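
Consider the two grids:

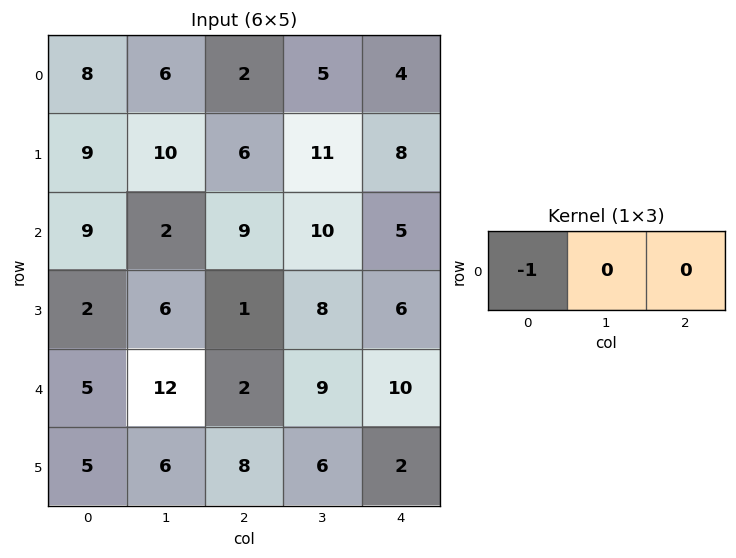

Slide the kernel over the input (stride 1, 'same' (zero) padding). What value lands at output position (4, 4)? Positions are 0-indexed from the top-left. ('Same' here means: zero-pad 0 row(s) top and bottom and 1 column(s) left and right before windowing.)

The receptive field on the zero-padded input at this output position is [9 10 0]. Elementwise product with the kernel and sum: 9·-1.

-9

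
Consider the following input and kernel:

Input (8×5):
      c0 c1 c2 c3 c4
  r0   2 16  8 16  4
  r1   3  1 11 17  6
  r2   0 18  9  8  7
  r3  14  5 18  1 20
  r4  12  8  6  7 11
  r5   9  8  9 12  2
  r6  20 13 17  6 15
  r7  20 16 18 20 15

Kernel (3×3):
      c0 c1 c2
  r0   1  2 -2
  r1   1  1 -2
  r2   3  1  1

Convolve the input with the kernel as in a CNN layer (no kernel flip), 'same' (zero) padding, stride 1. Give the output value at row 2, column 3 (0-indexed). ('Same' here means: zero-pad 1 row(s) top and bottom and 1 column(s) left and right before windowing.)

111

The receptive field on the zero-padded input at this output position is [11 17 6 / 9 8 7 / 18 1 20]. Elementwise product with the kernel and sum: 11·1 + 17·2 + 6·-2 + 9·1 + 8·1 + 7·-2 + 18·3 + 1·1 + 20·1.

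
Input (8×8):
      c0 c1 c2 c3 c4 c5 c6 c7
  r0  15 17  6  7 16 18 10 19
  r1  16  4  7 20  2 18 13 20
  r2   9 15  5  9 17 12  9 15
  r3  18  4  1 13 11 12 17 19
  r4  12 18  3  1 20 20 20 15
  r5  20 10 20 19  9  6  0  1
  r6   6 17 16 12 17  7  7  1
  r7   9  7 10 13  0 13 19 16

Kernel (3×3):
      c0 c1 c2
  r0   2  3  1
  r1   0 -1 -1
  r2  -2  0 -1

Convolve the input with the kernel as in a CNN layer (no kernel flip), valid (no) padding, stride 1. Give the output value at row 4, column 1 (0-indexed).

-39

The receptive field on the input at this output position is [18 3 1 / 10 20 19 / 17 16 12]. Elementwise product with the kernel and sum: 18·2 + 3·3 + 1·1 + 20·-1 + 19·-1 + 17·-2 + 12·-1.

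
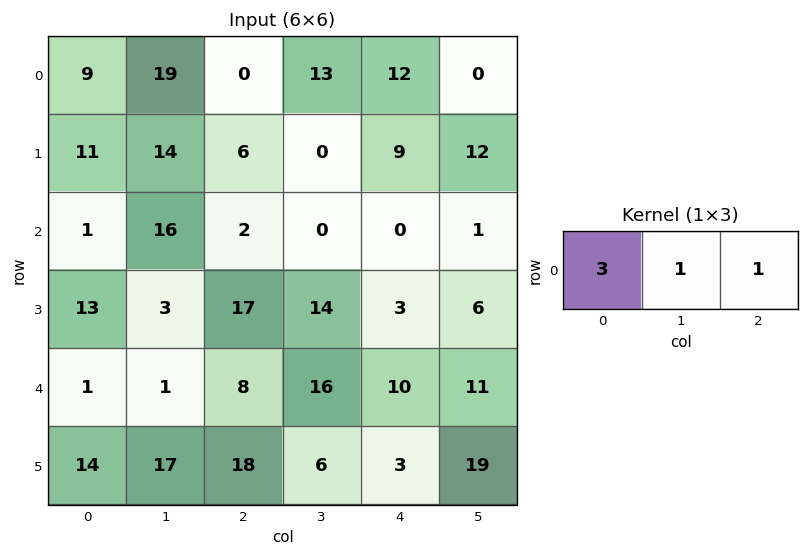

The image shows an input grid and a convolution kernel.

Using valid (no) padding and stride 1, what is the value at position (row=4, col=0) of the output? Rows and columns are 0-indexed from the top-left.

The receptive field on the input at this output position is [1 1 8]. Elementwise product with the kernel and sum: 1·3 + 1·1 + 8·1.

12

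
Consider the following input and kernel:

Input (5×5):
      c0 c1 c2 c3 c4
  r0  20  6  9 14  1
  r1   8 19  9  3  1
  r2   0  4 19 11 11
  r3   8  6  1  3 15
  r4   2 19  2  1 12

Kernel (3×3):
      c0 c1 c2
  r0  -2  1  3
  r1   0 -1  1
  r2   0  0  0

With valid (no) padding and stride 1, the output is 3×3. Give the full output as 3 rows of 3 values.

Output[0,0]: The receptive field on the input at this output position is [20 6 9 / 8 19 9 / 0 4 19]. Elementwise product with the kernel and sum: 20·-2 + 6·1 + 9·3 + 19·-1 + 9·1.
Output[0,1]: The receptive field on the input at this output position is [6 9 14 / 19 9 3 / 4 19 11]. Elementwise product with the kernel and sum: 6·-2 + 9·1 + 14·3 + 9·-1 + 3·1.

-17 33 -3
45 -28 -12
56 46 18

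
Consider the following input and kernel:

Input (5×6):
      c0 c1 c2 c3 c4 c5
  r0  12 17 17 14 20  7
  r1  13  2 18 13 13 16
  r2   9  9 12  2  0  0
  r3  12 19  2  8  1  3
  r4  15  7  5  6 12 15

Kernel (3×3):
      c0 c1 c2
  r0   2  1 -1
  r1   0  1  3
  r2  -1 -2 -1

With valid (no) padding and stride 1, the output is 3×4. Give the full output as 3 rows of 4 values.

Output[0,0]: The receptive field on the input at this output position is [12 17 17 / 13 2 18 / 9 9 12]. Elementwise product with the kernel and sum: 12·2 + 17·1 + 17·-1 + 2·1 + 18·3 + 9·-1 + 9·-2 + 12·-1.
Output[0,1]: The receptive field on the input at this output position is [17 17 14 / 2 18 13 / 9 12 2]. Elementwise product with the kernel and sum: 17·2 + 17·1 + 14·-1 + 18·1 + 13·3 + 9·-1 + 12·-2 + 2·-1.

41 59 64 100
3 -4 19 10
6 31 8 -31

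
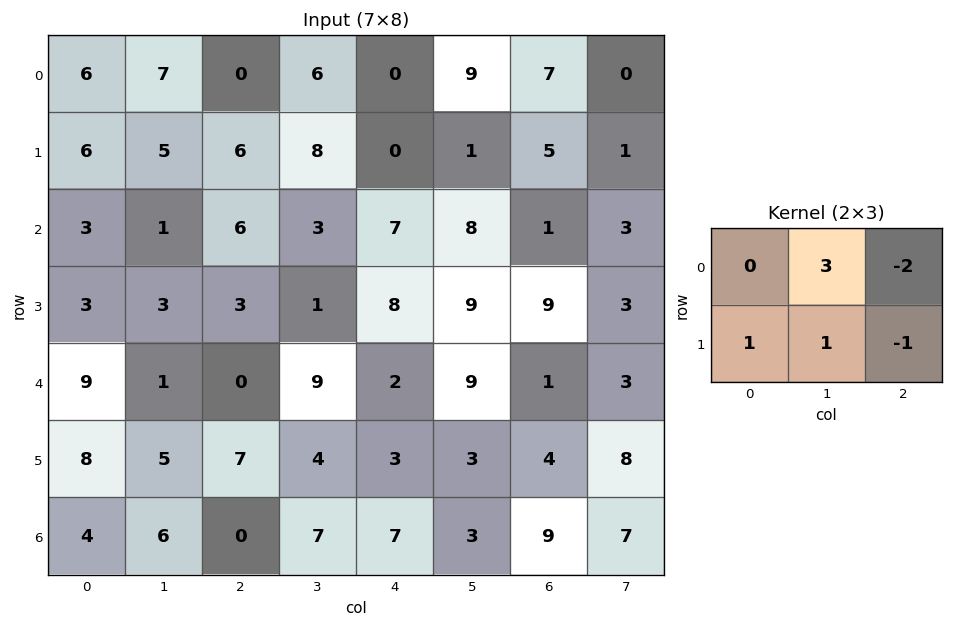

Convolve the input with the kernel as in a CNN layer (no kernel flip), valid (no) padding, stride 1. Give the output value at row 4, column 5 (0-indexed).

The receptive field on the input at this output position is [9 1 3 / 3 4 8]. Elementwise product with the kernel and sum: 1·3 + 3·-2 + 3·1 + 4·1 + 8·-1.

-4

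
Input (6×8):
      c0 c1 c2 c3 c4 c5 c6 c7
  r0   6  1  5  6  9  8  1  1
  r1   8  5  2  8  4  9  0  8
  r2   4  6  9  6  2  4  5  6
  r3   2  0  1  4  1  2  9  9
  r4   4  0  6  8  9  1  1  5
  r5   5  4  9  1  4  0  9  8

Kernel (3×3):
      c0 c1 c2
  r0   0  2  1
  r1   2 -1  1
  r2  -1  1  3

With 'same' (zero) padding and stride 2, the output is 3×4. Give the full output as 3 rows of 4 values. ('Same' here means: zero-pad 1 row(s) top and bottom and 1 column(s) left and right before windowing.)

Output[0,0]: The receptive field on the zero-padded input at this output position is [0 0 0 / 0 6 1 / 0 8 5]. Elementwise product with the kernel and sum: 0·2 + 0·1 + 0·2 + 6·-1 + 1·1 + 0·-1 + 8·1 + 5·3.
Output[0,1]: The receptive field on the zero-padded input at this output position is [0 0 0 / 1 5 6 / 5 2 8]. Elementwise product with the kernel and sum: 0·2 + 0·1 + 1·2 + 5·-1 + 6·1 + 5·-1 + 2·1 + 8·3.

18 24 34 31
25 34 34 51
17 16 15 66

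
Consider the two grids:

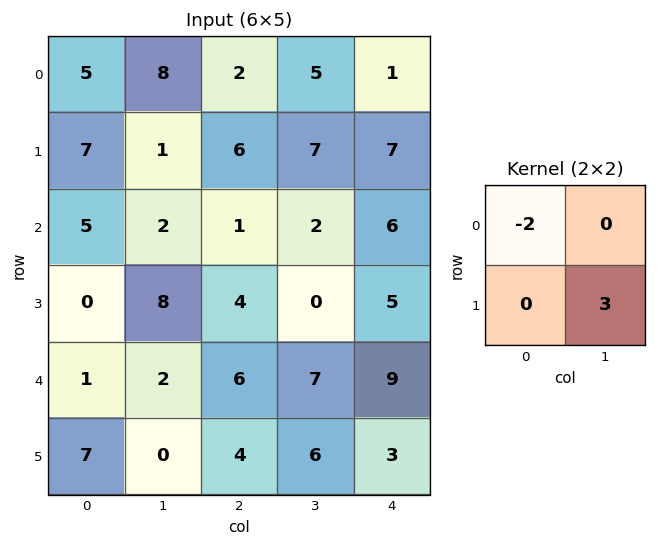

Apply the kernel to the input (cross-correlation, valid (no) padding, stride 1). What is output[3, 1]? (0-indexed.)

2

The receptive field on the input at this output position is [8 4 / 2 6]. Elementwise product with the kernel and sum: 8·-2 + 6·3.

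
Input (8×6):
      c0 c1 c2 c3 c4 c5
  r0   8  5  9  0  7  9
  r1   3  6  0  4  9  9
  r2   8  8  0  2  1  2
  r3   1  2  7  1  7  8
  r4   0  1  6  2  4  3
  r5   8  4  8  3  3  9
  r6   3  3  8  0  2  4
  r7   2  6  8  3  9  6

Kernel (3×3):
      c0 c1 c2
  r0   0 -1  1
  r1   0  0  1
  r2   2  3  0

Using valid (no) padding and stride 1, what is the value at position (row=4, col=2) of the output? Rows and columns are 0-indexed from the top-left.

21

The receptive field on the input at this output position is [6 2 4 / 8 3 3 / 8 0 2]. Elementwise product with the kernel and sum: 2·-1 + 4·1 + 3·1 + 8·2 + 0·3.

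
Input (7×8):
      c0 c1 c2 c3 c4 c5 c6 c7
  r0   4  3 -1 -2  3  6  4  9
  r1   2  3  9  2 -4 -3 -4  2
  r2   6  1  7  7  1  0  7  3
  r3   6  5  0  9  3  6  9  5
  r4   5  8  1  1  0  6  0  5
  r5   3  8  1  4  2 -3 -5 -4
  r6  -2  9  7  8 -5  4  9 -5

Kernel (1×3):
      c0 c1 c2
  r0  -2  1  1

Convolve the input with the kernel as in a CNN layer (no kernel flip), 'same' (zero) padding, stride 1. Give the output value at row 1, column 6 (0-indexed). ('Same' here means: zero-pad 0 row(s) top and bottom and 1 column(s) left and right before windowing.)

The receptive field on the zero-padded input at this output position is [-3 -4 2]. Elementwise product with the kernel and sum: -3·-2 + -4·1 + 2·1.

4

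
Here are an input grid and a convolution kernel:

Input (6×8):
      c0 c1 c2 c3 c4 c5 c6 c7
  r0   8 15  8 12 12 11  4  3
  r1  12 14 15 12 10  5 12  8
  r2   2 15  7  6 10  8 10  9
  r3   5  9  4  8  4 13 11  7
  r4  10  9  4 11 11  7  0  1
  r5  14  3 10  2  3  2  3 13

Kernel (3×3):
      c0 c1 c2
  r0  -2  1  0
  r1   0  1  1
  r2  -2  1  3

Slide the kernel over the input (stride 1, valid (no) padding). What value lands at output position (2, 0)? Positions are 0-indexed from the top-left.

The receptive field on the input at this output position is [2 15 7 / 5 9 4 / 10 9 4]. Elementwise product with the kernel and sum: 2·-2 + 15·1 + 9·1 + 4·1 + 10·-2 + 9·1 + 4·3.

25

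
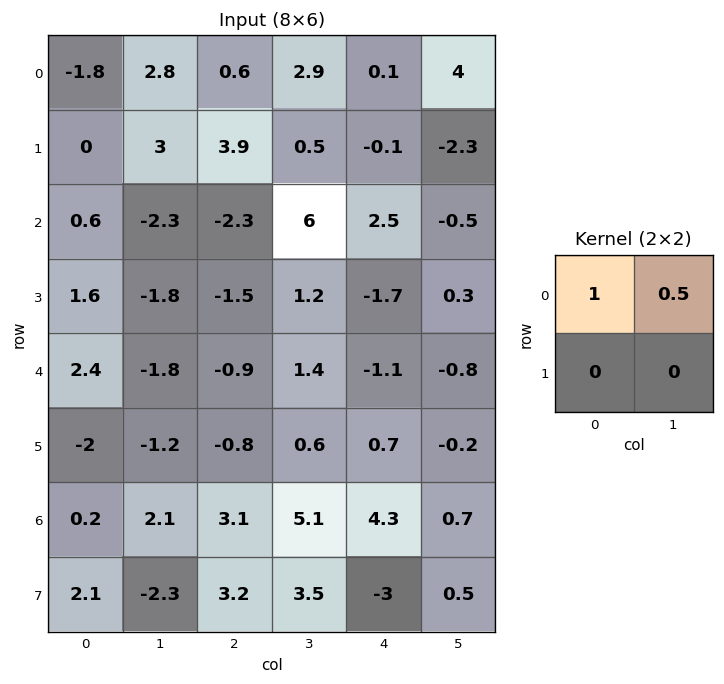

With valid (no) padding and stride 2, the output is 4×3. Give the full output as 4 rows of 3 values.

-0.4 2.05 2.1
-0.55 0.7 2.25
1.5 -0.2 -1.5
1.25 5.65 4.65

Output[0,0]: The receptive field on the input at this output position is [-1.8 2.8 / 0 3]. Elementwise product with the kernel and sum: -1.8·1 + 2.8·0.5.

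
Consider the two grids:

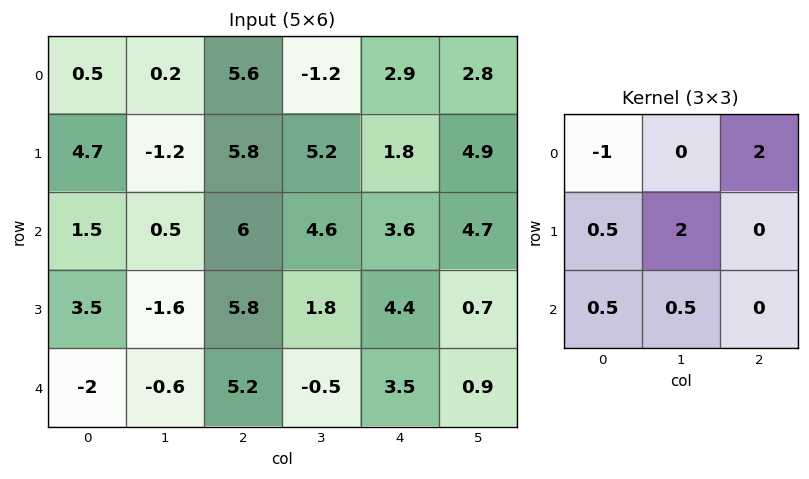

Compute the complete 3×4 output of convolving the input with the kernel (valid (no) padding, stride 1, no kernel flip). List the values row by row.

Output[0,0]: The receptive field on the input at this output position is [0.5 0.2 5.6 / 4.7 -1.2 5.8 / 1.5 0.5 6]. Elementwise product with the kernel and sum: 0.5·-1 + 5.6·2 + 4.7·0.5 + -1.2·2 + 1.5·0.5 + 0.5·0.5.

11.65 11.65 18.8 17.1
9.6 25.95 13.8 17.2
7.75 21.8 10.05 16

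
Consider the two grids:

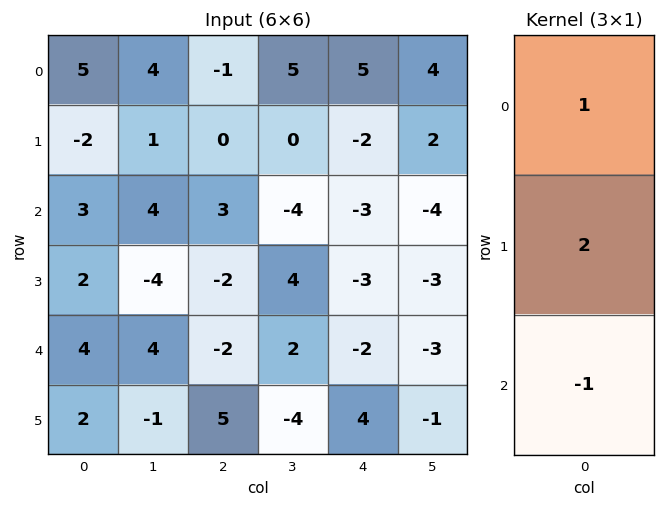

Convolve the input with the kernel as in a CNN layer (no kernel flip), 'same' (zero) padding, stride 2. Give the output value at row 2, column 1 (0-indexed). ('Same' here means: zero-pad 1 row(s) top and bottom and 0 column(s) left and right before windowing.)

-11

The receptive field on the zero-padded input at this output position is [-2 / -2 / 5]. Elementwise product with the kernel and sum: -2·1 + -2·2 + 5·-1.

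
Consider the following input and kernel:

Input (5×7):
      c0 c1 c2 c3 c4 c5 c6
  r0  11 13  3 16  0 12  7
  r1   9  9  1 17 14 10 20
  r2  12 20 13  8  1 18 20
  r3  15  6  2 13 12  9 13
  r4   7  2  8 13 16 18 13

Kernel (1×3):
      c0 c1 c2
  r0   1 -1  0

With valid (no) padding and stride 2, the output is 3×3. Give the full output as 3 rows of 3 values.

Output[0,0]: The receptive field on the input at this output position is [11 13 3]. Elementwise product with the kernel and sum: 11·1 + 13·-1.

-2 -13 -12
-8 5 -17
5 -5 -2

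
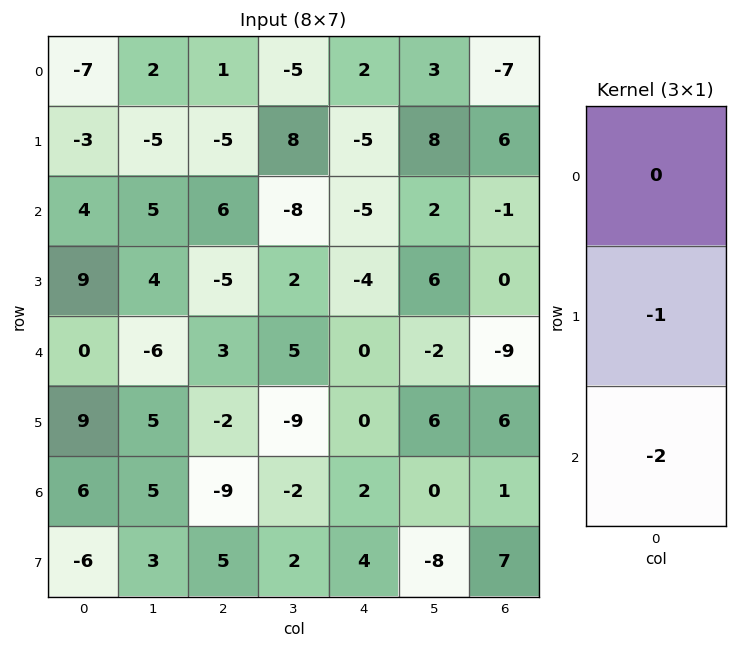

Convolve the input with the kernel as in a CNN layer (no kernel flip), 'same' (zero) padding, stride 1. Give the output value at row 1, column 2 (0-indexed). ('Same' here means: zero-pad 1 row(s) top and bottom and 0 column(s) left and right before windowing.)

The receptive field on the zero-padded input at this output position is [1 / -5 / 6]. Elementwise product with the kernel and sum: -5·-1 + 6·-2.

-7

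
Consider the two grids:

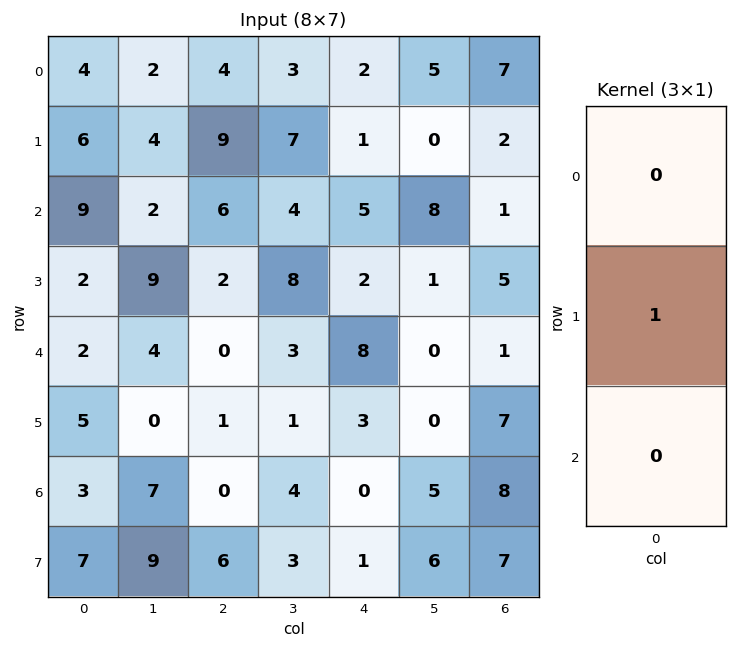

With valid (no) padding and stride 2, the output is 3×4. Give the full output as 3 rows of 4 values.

6 9 1 2
2 2 2 5
5 1 3 7

Output[0,0]: The receptive field on the input at this output position is [4 / 6 / 9]. Elementwise product with the kernel and sum: 6·1.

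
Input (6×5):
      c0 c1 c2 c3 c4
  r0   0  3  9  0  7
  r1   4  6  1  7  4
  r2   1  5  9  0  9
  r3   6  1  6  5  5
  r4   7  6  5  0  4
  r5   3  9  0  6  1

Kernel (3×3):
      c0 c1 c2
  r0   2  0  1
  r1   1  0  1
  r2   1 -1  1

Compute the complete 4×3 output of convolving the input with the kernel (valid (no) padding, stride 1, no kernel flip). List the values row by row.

19 15 48
30 24 30
29 17 47
24 28 21

Output[0,0]: The receptive field on the input at this output position is [0 3 9 / 4 6 1 / 1 5 9]. Elementwise product with the kernel and sum: 0·2 + 9·1 + 4·1 + 1·1 + 1·1 + 5·-1 + 9·1.
Output[0,1]: The receptive field on the input at this output position is [3 9 0 / 6 1 7 / 5 9 0]. Elementwise product with the kernel and sum: 3·2 + 0·1 + 6·1 + 7·1 + 5·1 + 9·-1 + 0·1.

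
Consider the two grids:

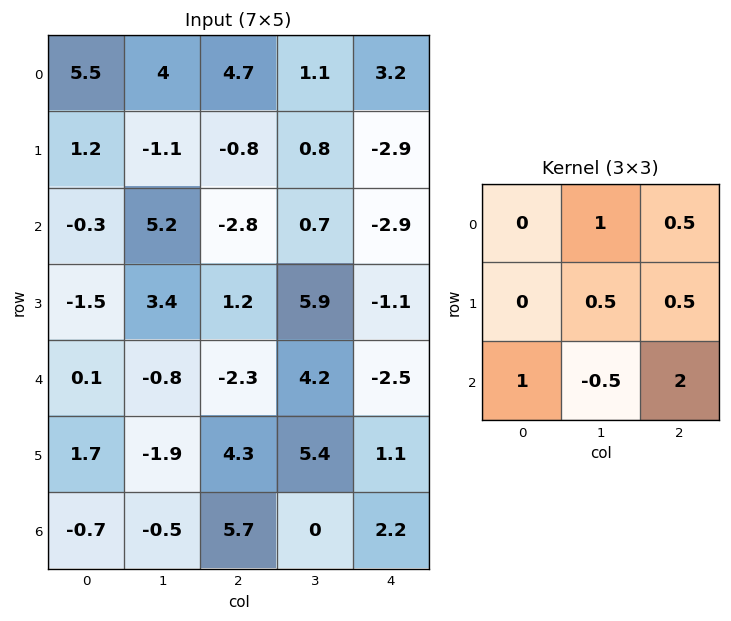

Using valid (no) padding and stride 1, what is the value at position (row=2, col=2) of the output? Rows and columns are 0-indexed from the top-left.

-7.75

The receptive field on the input at this output position is [-2.8 0.7 -2.9 / 1.2 5.9 -1.1 / -2.3 4.2 -2.5]. Elementwise product with the kernel and sum: 0.7·1 + -2.9·0.5 + 5.9·0.5 + -1.1·0.5 + -2.3·1 + 4.2·-0.5 + -2.5·2.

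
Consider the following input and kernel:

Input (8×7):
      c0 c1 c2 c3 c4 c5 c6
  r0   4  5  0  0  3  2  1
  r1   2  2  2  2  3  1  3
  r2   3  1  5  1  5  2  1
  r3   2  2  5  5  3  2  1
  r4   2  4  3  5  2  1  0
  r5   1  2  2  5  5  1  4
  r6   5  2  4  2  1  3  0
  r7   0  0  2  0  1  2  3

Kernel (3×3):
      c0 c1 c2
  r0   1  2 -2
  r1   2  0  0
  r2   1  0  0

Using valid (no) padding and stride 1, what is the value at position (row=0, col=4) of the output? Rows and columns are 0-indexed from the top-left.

The receptive field on the input at this output position is [3 2 1 / 3 1 3 / 5 2 1]. Elementwise product with the kernel and sum: 3·1 + 2·2 + 1·-2 + 3·2 + 5·1.

16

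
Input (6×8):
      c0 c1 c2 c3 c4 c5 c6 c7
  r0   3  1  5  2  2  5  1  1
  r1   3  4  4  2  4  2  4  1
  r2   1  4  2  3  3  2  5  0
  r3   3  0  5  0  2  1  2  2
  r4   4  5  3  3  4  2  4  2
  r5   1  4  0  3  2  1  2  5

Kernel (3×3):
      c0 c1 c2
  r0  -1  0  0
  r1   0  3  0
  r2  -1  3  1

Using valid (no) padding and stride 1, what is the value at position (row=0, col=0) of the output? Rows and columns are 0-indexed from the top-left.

22

The receptive field on the input at this output position is [3 1 5 / 3 4 4 / 1 4 2]. Elementwise product with the kernel and sum: 3·-1 + 4·3 + 1·-1 + 4·3 + 2·1.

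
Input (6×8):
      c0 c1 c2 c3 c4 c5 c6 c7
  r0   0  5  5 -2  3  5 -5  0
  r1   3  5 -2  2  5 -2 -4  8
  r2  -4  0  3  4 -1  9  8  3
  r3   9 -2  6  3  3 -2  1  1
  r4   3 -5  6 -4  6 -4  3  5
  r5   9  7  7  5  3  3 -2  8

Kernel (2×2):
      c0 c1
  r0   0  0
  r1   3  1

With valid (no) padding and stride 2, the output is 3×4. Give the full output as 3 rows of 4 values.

Output[0,0]: The receptive field on the input at this output position is [0 5 / 3 5]. Elementwise product with the kernel and sum: 3·3 + 5·1.

14 -4 13 -4
25 21 7 4
34 26 12 2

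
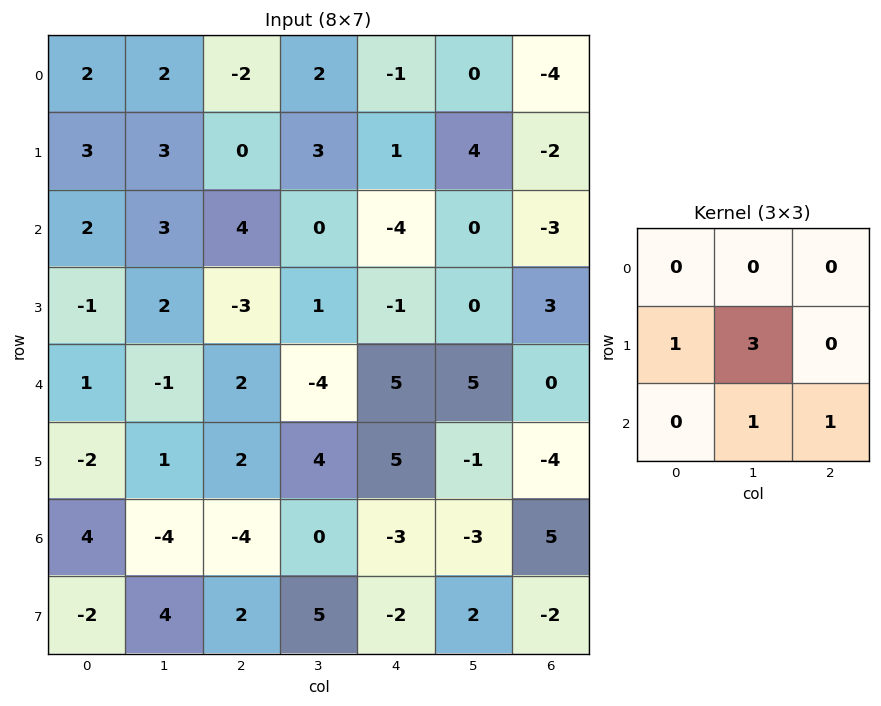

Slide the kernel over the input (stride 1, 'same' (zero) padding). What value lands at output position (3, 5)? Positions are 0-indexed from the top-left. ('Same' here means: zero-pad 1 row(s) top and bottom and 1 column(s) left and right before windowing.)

The receptive field on the zero-padded input at this output position is [-4 0 -3 / -1 0 3 / 5 5 0]. Elementwise product with the kernel and sum: -1·1 + 0·3 + 5·1 + 0·1.

4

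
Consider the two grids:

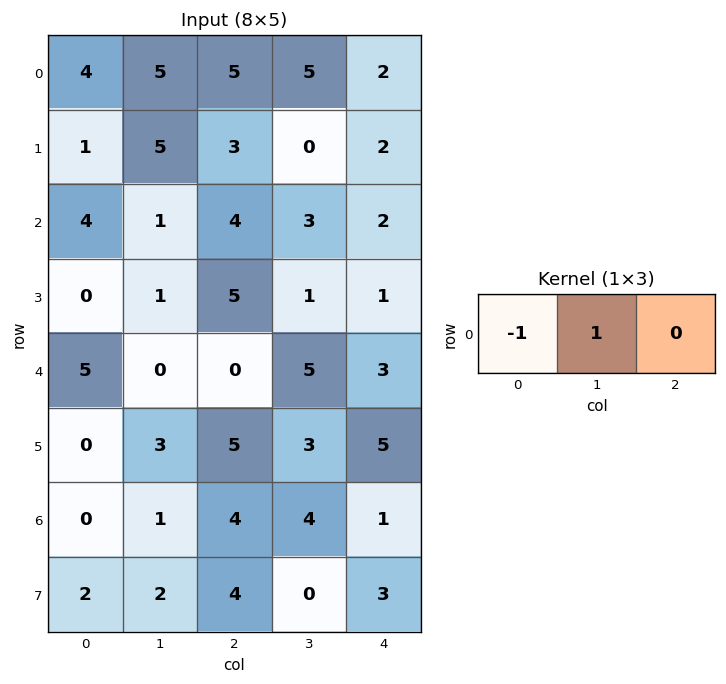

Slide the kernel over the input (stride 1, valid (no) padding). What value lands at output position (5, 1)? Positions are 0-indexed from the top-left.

2

The receptive field on the input at this output position is [3 5 3]. Elementwise product with the kernel and sum: 3·-1 + 5·1.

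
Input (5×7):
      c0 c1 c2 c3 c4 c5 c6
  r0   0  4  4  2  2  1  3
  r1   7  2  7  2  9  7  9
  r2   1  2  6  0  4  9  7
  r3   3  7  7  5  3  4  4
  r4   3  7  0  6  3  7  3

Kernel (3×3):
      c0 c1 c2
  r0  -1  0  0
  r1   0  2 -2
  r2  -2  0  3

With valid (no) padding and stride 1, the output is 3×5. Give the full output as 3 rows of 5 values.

6 2 -18 29 7
0 11 -20 -10 1
-7 6 7 7 -1

Output[0,0]: The receptive field on the input at this output position is [0 4 4 / 7 2 7 / 1 2 6]. Elementwise product with the kernel and sum: 0·-1 + 2·2 + 7·-2 + 1·-2 + 6·3.
Output[0,1]: The receptive field on the input at this output position is [4 4 2 / 2 7 2 / 2 6 0]. Elementwise product with the kernel and sum: 4·-1 + 7·2 + 2·-2 + 2·-2 + 0·3.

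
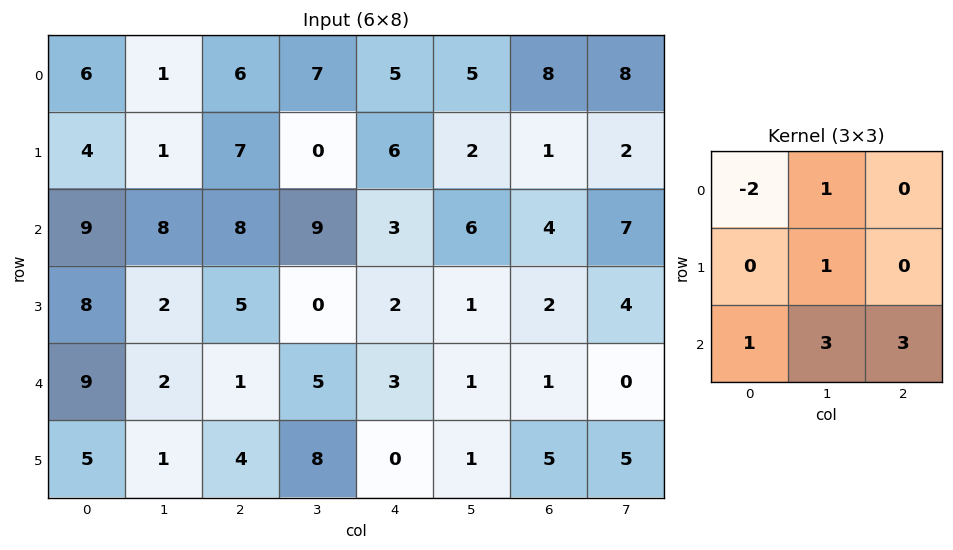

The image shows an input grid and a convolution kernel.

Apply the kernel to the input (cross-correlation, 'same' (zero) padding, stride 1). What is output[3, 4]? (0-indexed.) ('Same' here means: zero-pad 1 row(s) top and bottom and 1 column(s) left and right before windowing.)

4

The receptive field on the zero-padded input at this output position is [9 3 6 / 0 2 1 / 5 3 1]. Elementwise product with the kernel and sum: 9·-2 + 3·1 + 2·1 + 5·1 + 3·3 + 1·3.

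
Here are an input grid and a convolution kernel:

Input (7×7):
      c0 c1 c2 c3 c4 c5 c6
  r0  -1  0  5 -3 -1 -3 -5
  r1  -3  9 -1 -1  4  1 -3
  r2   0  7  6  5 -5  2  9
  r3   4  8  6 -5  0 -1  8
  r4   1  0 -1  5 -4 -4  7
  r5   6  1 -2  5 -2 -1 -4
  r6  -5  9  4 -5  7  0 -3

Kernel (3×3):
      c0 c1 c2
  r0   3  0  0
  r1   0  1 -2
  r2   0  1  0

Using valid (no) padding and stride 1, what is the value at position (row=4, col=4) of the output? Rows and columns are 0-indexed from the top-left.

-5

The receptive field on the input at this output position is [-4 -4 7 / -2 -1 -4 / 7 0 -3]. Elementwise product with the kernel and sum: -4·3 + -1·1 + -4·-2 + 0·1.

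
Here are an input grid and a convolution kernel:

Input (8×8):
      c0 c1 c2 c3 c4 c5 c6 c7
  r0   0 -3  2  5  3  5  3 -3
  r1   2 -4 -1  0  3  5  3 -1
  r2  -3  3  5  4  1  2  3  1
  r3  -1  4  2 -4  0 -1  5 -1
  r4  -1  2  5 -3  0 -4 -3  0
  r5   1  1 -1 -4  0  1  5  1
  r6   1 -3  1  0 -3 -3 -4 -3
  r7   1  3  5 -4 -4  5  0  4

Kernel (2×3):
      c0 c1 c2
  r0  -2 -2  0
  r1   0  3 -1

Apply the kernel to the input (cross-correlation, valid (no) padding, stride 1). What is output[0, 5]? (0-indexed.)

-6

The receptive field on the input at this output position is [5 3 -3 / 5 3 -1]. Elementwise product with the kernel and sum: 5·-2 + 3·-2 + 3·3 + -1·-1.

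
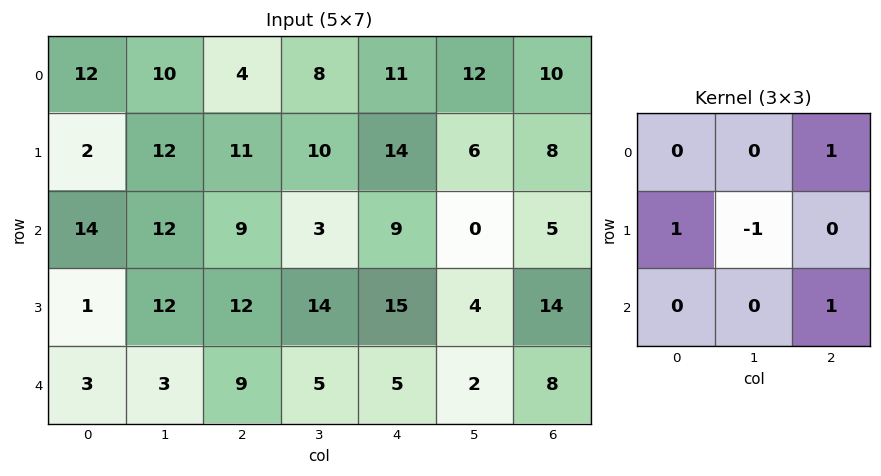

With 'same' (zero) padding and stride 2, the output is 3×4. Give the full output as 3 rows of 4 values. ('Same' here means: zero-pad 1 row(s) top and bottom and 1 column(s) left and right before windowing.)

0 16 3 2
10 27 4 -5
9 8 4 -6

Output[0,0]: The receptive field on the zero-padded input at this output position is [0 0 0 / 0 12 10 / 0 2 12]. Elementwise product with the kernel and sum: 0·1 + 0·1 + 12·-1 + 12·1.
Output[0,1]: The receptive field on the zero-padded input at this output position is [0 0 0 / 10 4 8 / 12 11 10]. Elementwise product with the kernel and sum: 0·1 + 10·1 + 4·-1 + 10·1.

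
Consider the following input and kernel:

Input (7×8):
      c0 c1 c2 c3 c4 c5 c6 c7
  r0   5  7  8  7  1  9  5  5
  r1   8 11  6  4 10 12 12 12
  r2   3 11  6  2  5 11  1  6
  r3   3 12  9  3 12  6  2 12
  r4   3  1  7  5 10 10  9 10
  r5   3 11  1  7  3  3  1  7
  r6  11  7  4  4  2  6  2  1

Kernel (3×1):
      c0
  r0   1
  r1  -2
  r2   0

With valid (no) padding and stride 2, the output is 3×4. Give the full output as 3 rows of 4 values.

-11 -4 -19 -19
-3 -12 -19 -3
-3 5 4 7

Output[0,0]: The receptive field on the input at this output position is [5 / 8 / 3]. Elementwise product with the kernel and sum: 5·1 + 8·-2.
Output[0,1]: The receptive field on the input at this output position is [8 / 6 / 6]. Elementwise product with the kernel and sum: 8·1 + 6·-2.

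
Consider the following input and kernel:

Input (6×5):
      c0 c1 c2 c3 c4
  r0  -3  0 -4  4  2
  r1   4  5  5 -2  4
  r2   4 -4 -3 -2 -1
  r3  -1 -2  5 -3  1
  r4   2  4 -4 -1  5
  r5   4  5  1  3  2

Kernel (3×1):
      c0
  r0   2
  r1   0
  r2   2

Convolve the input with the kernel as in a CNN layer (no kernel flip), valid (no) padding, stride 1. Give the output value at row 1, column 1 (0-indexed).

The receptive field on the input at this output position is [5 / -4 / -2]. Elementwise product with the kernel and sum: 5·2 + -2·2.

6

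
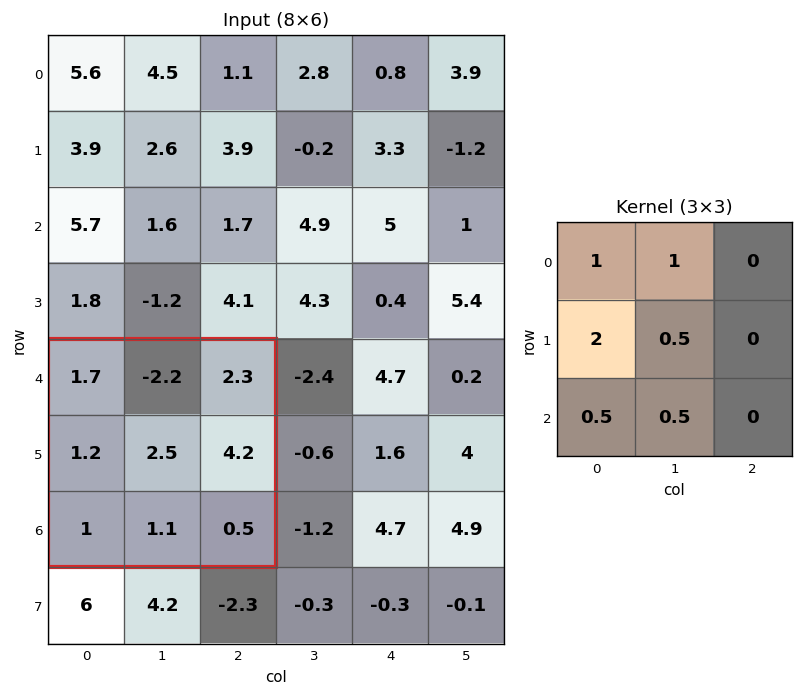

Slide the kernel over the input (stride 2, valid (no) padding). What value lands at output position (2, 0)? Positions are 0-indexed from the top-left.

4.2

The receptive field on the input at this output position is [1.7 -2.2 2.3 / 1.2 2.5 4.2 / 1 1.1 0.5]. Elementwise product with the kernel and sum: 1.7·1 + -2.2·1 + 1.2·2 + 2.5·0.5 + 1·0.5 + 1.1·0.5.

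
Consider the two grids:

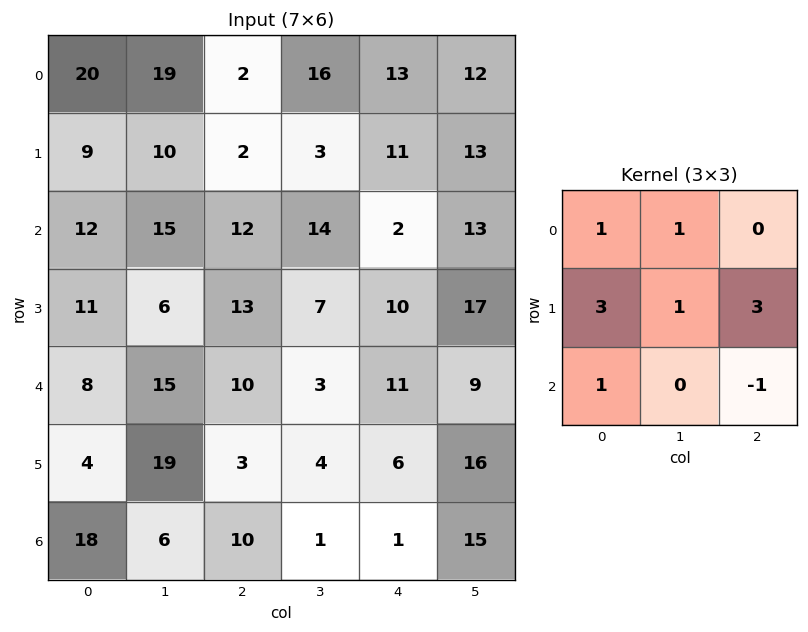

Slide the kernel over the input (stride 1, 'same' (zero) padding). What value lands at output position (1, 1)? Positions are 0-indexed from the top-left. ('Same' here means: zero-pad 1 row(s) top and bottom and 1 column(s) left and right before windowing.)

The receptive field on the zero-padded input at this output position is [20 19 2 / 9 10 2 / 12 15 12]. Elementwise product with the kernel and sum: 20·1 + 19·1 + 9·3 + 10·1 + 2·3 + 12·1 + 12·-1.

82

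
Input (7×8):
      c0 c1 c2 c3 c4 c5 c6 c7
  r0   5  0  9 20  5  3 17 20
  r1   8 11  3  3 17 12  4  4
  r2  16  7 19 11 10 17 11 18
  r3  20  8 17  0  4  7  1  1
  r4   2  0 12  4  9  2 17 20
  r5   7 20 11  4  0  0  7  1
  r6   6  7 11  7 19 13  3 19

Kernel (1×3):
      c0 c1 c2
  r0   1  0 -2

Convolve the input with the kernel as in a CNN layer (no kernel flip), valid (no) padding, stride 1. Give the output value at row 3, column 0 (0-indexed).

-14

The receptive field on the input at this output position is [20 8 17]. Elementwise product with the kernel and sum: 20·1 + 17·-2.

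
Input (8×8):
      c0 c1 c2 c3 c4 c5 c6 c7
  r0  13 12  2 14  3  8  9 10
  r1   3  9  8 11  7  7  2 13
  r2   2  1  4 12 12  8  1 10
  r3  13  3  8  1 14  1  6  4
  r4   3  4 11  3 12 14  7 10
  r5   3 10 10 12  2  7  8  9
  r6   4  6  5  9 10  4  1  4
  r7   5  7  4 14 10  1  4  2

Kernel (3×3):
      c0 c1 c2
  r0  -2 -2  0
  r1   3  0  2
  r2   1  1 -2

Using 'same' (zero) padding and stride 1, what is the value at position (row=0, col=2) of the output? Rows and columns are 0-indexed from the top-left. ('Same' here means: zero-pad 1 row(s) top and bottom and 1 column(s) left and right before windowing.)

59

The receptive field on the zero-padded input at this output position is [0 0 0 / 12 2 14 / 9 8 11]. Elementwise product with the kernel and sum: 0·-2 + 0·-2 + 12·3 + 14·2 + 9·1 + 8·1 + 11·-2.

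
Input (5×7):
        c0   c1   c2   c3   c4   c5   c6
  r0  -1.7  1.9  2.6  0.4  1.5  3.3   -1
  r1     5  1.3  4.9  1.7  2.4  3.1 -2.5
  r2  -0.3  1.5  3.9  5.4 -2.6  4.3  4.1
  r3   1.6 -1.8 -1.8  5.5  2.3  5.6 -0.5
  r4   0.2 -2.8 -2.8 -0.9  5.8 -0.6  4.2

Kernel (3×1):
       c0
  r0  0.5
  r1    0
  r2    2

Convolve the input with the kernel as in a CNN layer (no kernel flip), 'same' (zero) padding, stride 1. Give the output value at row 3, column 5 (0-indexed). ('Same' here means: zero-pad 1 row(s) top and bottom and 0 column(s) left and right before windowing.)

The receptive field on the zero-padded input at this output position is [4.3 / 5.6 / -0.6]. Elementwise product with the kernel and sum: 4.3·0.5 + -0.6·2.

0.95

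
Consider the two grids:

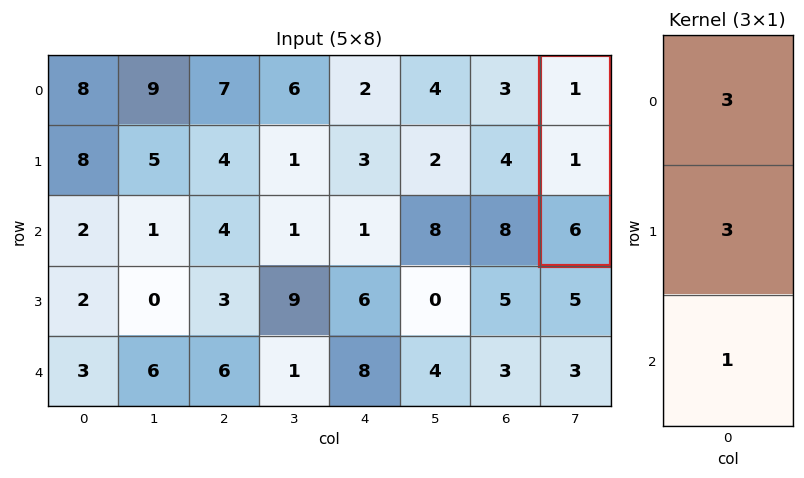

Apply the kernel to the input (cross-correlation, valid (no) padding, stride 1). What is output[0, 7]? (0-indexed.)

12

The receptive field on the input at this output position is [1 / 1 / 6]. Elementwise product with the kernel and sum: 1·3 + 1·3 + 6·1.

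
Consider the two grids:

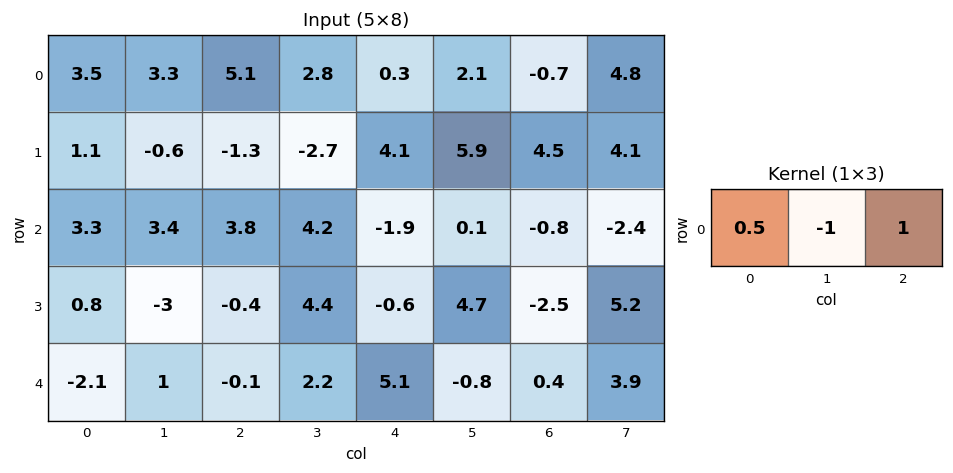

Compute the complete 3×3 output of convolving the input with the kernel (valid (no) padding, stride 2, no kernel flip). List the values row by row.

3.55 0.05 -2.65
2.05 -4.2 -1.85
-2.15 2.85 3.75

Output[0,0]: The receptive field on the input at this output position is [3.5 3.3 5.1]. Elementwise product with the kernel and sum: 3.5·0.5 + 3.3·-1 + 5.1·1.
Output[0,1]: The receptive field on the input at this output position is [5.1 2.8 0.3]. Elementwise product with the kernel and sum: 5.1·0.5 + 2.8·-1 + 0.3·1.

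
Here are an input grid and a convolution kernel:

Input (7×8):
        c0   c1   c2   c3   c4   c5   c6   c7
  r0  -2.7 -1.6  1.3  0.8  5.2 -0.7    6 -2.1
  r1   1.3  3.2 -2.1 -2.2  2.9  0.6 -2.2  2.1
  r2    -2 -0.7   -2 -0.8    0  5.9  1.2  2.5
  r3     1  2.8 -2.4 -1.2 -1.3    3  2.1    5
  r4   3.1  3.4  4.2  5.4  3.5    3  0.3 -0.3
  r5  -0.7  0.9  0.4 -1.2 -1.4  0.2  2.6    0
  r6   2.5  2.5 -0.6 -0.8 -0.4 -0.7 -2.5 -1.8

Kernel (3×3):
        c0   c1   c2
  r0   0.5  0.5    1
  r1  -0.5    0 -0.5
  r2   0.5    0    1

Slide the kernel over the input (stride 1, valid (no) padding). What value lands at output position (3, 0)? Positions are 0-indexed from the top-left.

-4.1

The receptive field on the input at this output position is [1 2.8 -2.4 / 3.1 3.4 4.2 / -0.7 0.9 0.4]. Elementwise product with the kernel and sum: 1·0.5 + 2.8·0.5 + -2.4·1 + 3.1·-0.5 + 4.2·-0.5 + -0.7·0.5 + 0.4·1.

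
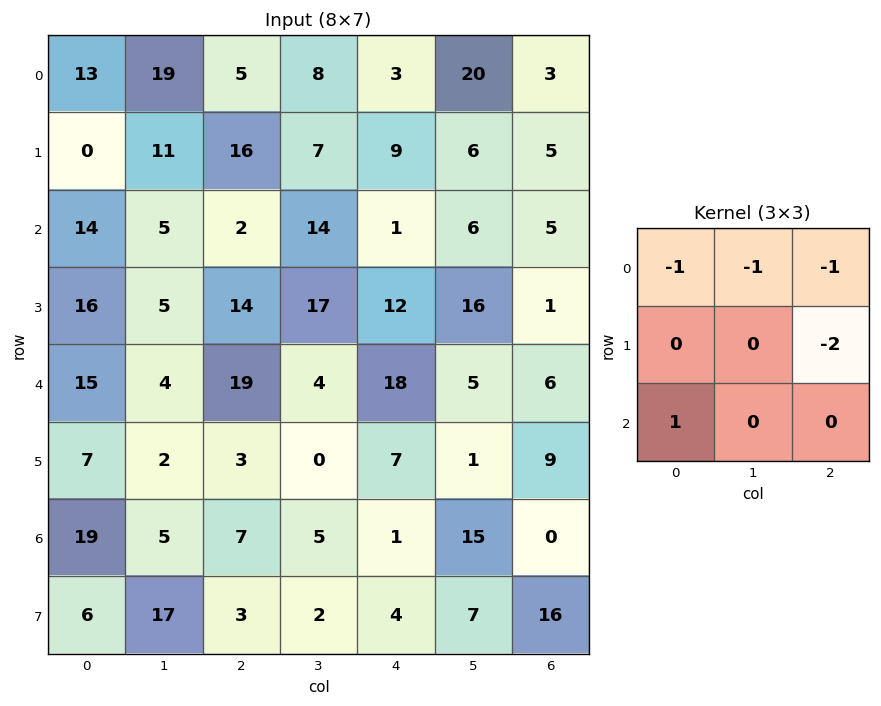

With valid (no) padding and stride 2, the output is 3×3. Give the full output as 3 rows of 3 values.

-55 -32 -35
-34 -22 4
-25 -48 -46

Output[0,0]: The receptive field on the input at this output position is [13 19 5 / 0 11 16 / 14 5 2]. Elementwise product with the kernel and sum: 13·-1 + 19·-1 + 5·-1 + 16·-2 + 14·1.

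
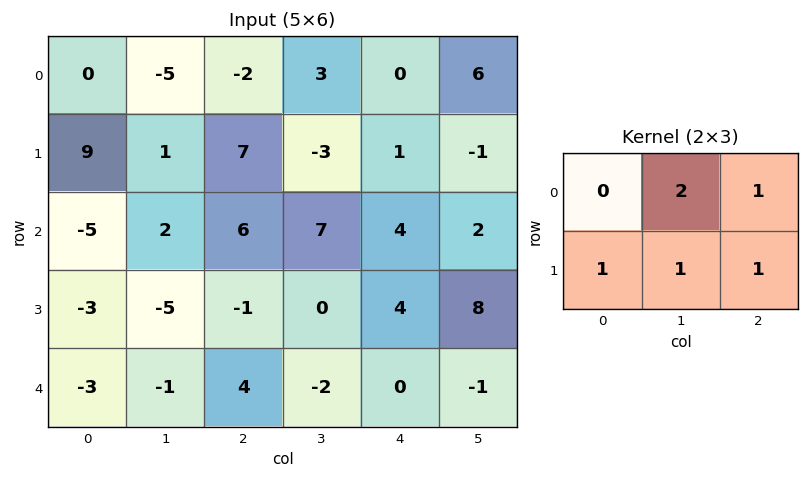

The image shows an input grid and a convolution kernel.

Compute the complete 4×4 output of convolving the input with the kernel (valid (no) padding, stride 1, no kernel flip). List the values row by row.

Output[0,0]: The receptive field on the input at this output position is [0 -5 -2 / 9 1 7]. Elementwise product with the kernel and sum: -5·2 + -2·1 + 9·1 + 1·1 + 7·1.

5 4 11 3
12 26 12 14
1 13 21 22
-11 -1 6 13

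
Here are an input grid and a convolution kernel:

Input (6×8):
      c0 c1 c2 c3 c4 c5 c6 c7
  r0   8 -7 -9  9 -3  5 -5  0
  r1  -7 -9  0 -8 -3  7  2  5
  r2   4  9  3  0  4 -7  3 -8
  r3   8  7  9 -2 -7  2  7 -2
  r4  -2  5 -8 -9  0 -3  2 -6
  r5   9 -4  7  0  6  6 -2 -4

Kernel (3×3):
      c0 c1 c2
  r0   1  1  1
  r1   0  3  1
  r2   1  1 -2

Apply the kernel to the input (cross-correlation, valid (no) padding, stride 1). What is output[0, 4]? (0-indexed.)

11

The receptive field on the input at this output position is [-3 5 -5 / -3 7 2 / 4 -7 3]. Elementwise product with the kernel and sum: -3·1 + 5·1 + -5·1 + 7·3 + 2·1 + 4·1 + -7·1 + 3·-2.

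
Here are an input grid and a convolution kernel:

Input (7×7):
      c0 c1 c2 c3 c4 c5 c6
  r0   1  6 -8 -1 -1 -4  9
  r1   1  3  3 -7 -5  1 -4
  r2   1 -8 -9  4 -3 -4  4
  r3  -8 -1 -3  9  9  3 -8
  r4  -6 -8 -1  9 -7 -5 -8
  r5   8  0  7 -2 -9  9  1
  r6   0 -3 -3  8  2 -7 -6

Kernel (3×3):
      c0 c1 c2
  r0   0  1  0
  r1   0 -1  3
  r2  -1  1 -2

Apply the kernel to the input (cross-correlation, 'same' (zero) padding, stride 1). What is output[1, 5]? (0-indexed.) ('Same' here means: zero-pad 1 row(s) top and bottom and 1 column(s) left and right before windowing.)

-26

The receptive field on the zero-padded input at this output position is [-1 -4 9 / -5 1 -4 / -3 -4 4]. Elementwise product with the kernel and sum: -4·1 + 1·-1 + -4·3 + -3·-1 + -4·1 + 4·-2.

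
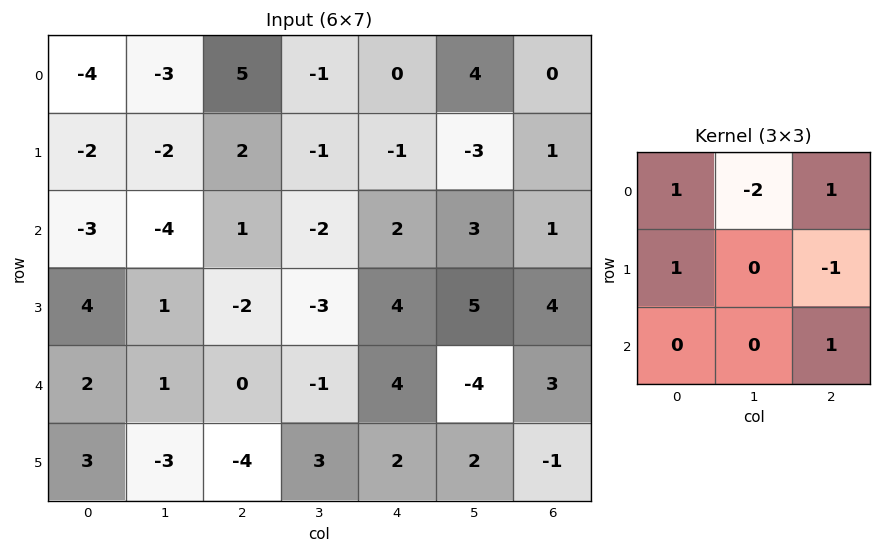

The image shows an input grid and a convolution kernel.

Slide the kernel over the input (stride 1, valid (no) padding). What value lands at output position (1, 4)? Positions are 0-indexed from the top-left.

11

The receptive field on the input at this output position is [-1 -3 1 / 2 3 1 / 4 5 4]. Elementwise product with the kernel and sum: -1·1 + -3·-2 + 1·1 + 2·1 + 1·-1 + 4·1.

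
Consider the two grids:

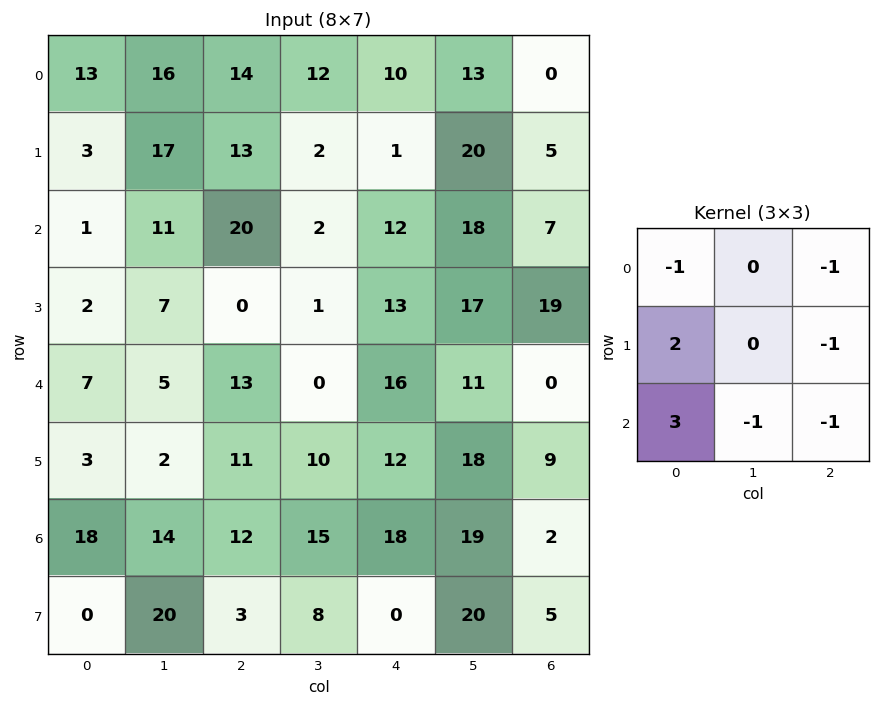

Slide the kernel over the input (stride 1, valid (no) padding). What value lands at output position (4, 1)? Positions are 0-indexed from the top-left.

The receptive field on the input at this output position is [5 13 0 / 2 11 10 / 14 12 15]. Elementwise product with the kernel and sum: 5·-1 + 0·-1 + 2·2 + 10·-1 + 14·3 + 12·-1 + 15·-1.

4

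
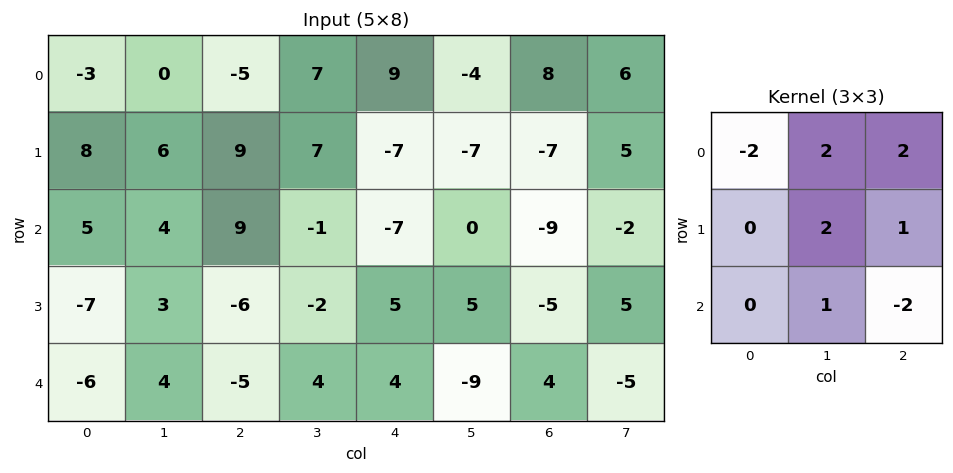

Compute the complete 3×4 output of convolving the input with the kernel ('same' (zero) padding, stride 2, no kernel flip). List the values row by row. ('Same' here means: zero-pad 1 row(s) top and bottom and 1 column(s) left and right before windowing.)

-10 -8 21 5
29 35 -61 -25
-16 -28 23 -7

Output[0,0]: The receptive field on the zero-padded input at this output position is [0 0 0 / 0 -3 0 / 0 8 6]. Elementwise product with the kernel and sum: 0·-2 + 0·2 + 0·2 + -3·2 + 0·1 + 8·1 + 6·-2.
Output[0,1]: The receptive field on the zero-padded input at this output position is [0 0 0 / 0 -5 7 / 6 9 7]. Elementwise product with the kernel and sum: 0·-2 + 0·2 + 0·2 + -5·2 + 7·1 + 9·1 + 7·-2.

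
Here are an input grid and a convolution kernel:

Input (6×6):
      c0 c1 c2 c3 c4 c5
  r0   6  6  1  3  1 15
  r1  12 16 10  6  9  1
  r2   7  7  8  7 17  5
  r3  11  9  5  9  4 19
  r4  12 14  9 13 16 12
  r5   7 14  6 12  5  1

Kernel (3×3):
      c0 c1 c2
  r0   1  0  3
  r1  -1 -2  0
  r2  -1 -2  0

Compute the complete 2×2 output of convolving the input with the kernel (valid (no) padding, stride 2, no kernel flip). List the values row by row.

-56 -40
-38 1

Output[0,0]: The receptive field on the input at this output position is [6 6 1 / 12 16 10 / 7 7 8]. Elementwise product with the kernel and sum: 6·1 + 1·3 + 12·-1 + 16·-2 + 7·-1 + 7·-2.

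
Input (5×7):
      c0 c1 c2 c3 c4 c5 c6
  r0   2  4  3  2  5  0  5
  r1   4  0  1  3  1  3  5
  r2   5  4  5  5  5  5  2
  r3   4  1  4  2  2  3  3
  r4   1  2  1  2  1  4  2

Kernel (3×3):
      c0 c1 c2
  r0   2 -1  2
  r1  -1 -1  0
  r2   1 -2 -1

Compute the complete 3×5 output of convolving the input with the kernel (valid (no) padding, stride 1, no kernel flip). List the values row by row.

Output[0,0]: The receptive field on the input at this output position is [2 4 3 / 4 0 1 / 5 4 5]. Elementwise product with the kernel and sum: 2·2 + 4·-1 + 3·2 + 4·-1 + 0·-1 + 5·1 + 4·-2 + 5·-1.
Output[0,1]: The receptive field on the input at this output position is [4 3 2 / 0 1 3 / 4 5 5]. Elementwise product with the kernel and sum: 4·2 + 3·-1 + 2·2 + 0·-1 + 1·-1 + 4·1 + 5·-2 + 5·-1.

-6 -3 0 -15 9
-1 -13 -11 -4 -8
7 6 5 7 -5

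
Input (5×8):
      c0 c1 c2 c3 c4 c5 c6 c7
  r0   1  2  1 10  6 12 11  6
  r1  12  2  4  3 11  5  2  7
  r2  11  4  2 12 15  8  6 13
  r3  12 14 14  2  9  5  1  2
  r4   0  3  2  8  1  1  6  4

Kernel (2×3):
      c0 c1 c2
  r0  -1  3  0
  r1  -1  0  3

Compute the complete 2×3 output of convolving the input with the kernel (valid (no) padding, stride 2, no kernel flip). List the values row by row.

5 58 25
31 47 3

Output[0,0]: The receptive field on the input at this output position is [1 2 1 / 12 2 4]. Elementwise product with the kernel and sum: 1·-1 + 2·3 + 12·-1 + 4·3.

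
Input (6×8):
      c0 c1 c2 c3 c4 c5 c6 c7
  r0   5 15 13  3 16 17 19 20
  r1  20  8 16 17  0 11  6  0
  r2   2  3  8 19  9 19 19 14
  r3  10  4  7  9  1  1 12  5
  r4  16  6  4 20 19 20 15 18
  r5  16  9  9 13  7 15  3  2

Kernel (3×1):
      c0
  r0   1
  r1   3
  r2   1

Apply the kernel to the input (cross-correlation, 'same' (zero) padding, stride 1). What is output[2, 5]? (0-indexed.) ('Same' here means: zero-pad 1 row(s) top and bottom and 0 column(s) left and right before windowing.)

69

The receptive field on the zero-padded input at this output position is [11 / 19 / 1]. Elementwise product with the kernel and sum: 11·1 + 19·3 + 1·1.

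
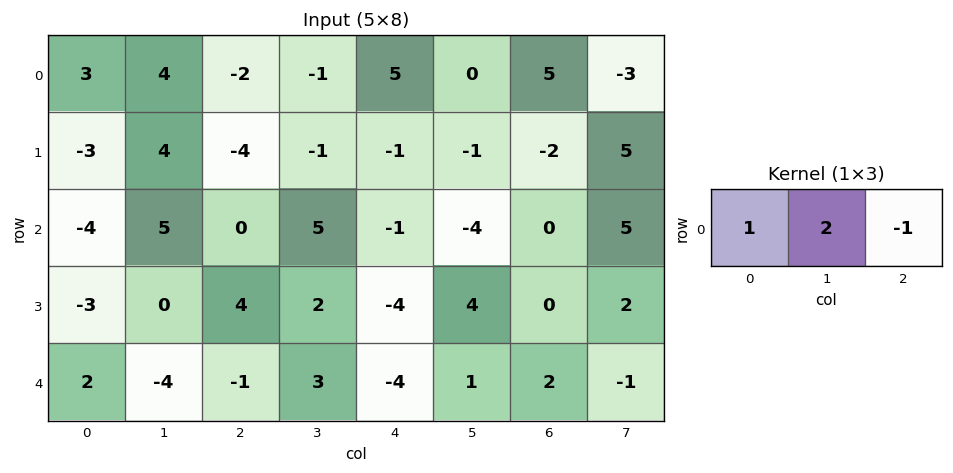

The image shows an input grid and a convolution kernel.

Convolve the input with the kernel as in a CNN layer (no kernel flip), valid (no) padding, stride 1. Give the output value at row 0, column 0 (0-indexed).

The receptive field on the input at this output position is [3 4 -2]. Elementwise product with the kernel and sum: 3·1 + 4·2 + -2·-1.

13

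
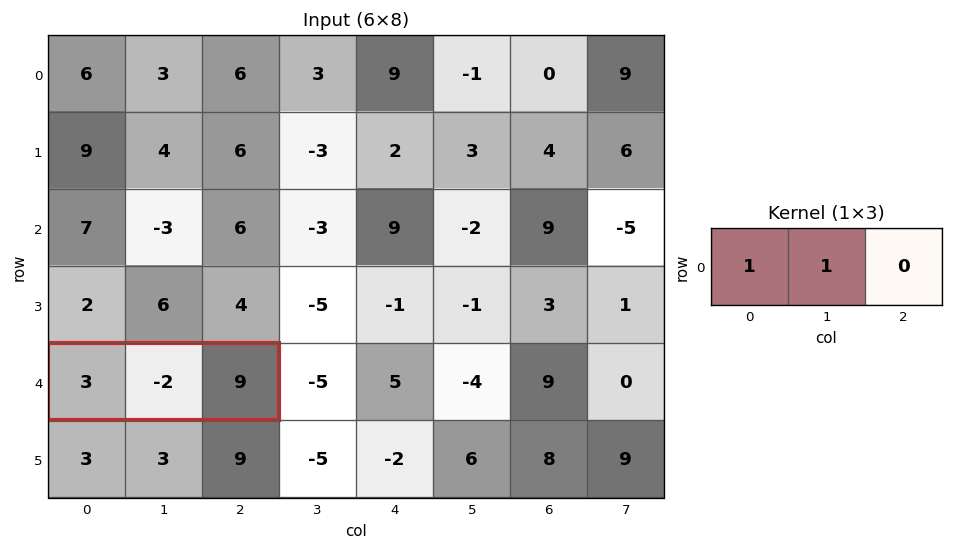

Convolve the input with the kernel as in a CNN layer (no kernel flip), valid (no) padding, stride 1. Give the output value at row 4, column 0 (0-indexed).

1

The receptive field on the input at this output position is [3 -2 9]. Elementwise product with the kernel and sum: 3·1 + -2·1.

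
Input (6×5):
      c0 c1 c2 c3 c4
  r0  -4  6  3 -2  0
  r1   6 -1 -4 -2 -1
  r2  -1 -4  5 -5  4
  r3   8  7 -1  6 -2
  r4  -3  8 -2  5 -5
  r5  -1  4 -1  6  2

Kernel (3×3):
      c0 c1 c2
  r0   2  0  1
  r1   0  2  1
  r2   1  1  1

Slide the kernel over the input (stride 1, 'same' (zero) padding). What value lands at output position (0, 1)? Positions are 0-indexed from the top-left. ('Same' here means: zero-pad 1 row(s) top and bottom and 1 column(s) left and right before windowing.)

16

The receptive field on the zero-padded input at this output position is [0 0 0 / -4 6 3 / 6 -1 -4]. Elementwise product with the kernel and sum: 0·2 + 0·1 + 6·2 + 3·1 + 6·1 + -1·1 + -4·1.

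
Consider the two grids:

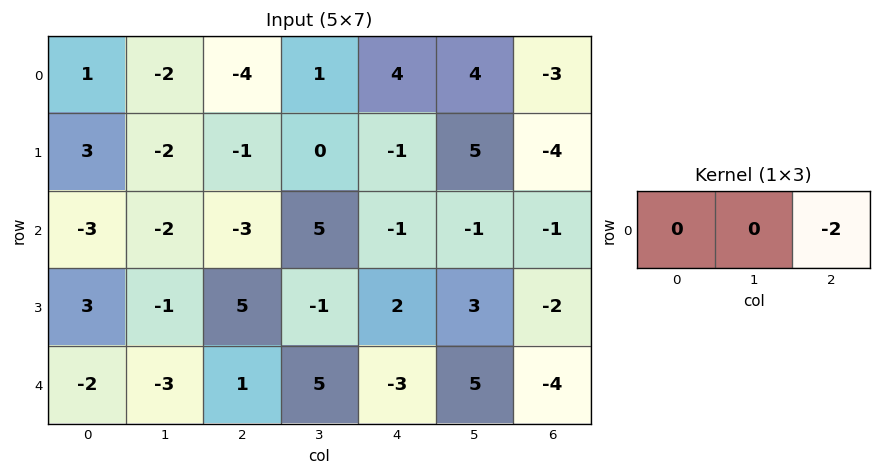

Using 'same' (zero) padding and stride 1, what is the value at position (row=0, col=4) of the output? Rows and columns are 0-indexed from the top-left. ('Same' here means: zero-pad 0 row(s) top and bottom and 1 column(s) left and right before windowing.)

The receptive field on the zero-padded input at this output position is [1 4 4]. Elementwise product with the kernel and sum: 4·-2.

-8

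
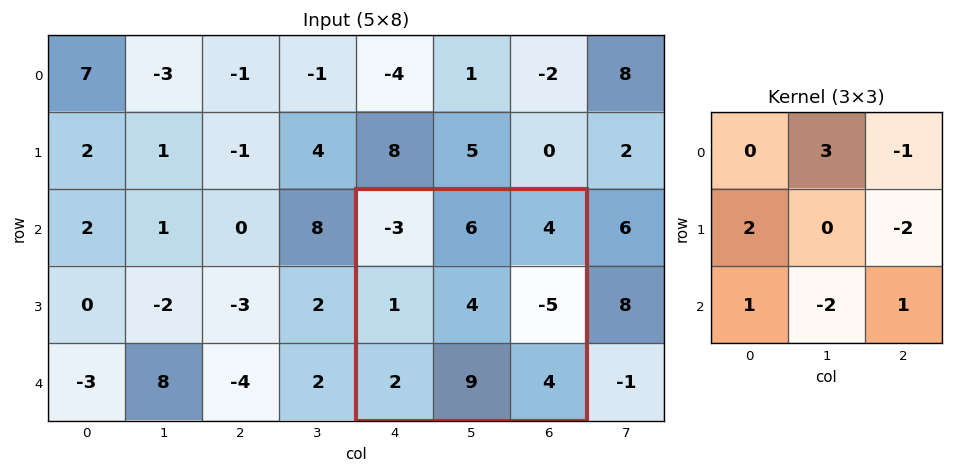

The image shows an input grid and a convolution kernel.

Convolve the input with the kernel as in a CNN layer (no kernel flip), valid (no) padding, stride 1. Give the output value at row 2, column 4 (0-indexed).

14

The receptive field on the input at this output position is [-3 6 4 / 1 4 -5 / 2 9 4]. Elementwise product with the kernel and sum: 6·3 + 4·-1 + 1·2 + -5·-2 + 2·1 + 9·-2 + 4·1.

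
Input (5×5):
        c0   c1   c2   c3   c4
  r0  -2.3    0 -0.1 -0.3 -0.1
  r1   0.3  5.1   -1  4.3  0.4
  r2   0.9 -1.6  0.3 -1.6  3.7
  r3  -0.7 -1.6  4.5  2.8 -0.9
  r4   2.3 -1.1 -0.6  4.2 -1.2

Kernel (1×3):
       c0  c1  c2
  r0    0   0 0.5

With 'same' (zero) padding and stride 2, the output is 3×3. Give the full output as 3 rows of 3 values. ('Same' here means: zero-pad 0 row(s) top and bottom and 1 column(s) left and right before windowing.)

0 -0.15 0
-0.8 -0.8 0
-0.55 2.1 0

Output[0,0]: The receptive field on the zero-padded input at this output position is [0 -2.3 0]. Elementwise product with the kernel and sum: 0·0.5.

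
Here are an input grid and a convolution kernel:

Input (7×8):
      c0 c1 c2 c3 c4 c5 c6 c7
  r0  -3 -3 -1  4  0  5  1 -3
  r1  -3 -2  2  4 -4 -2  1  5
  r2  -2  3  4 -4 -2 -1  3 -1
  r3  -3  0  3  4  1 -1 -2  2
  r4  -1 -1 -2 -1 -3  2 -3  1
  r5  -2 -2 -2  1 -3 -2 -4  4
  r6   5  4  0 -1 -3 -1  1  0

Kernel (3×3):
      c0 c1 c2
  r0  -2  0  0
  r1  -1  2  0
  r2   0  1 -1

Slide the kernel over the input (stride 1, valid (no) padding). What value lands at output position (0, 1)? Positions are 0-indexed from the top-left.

20

The receptive field on the input at this output position is [-3 -1 4 / -2 2 4 / 3 4 -4]. Elementwise product with the kernel and sum: -3·-2 + -2·-1 + 2·2 + 4·1 + -4·-1.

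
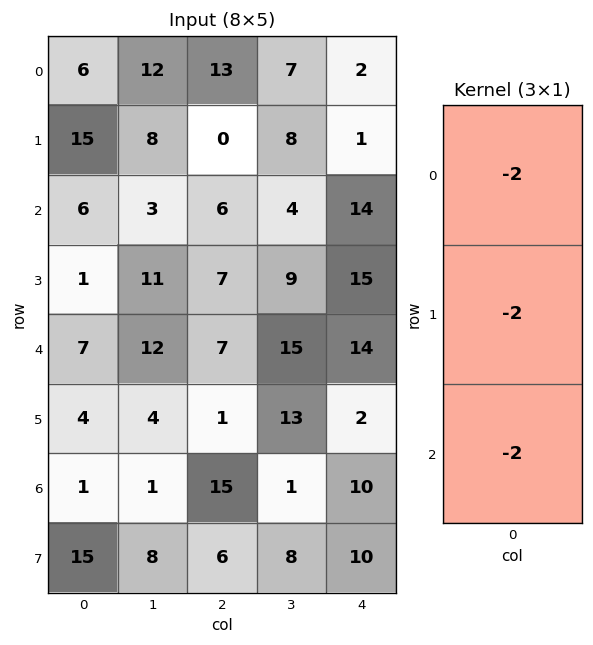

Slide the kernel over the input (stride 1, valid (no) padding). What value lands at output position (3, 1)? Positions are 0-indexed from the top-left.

-54

The receptive field on the input at this output position is [11 / 12 / 4]. Elementwise product with the kernel and sum: 11·-2 + 12·-2 + 4·-2.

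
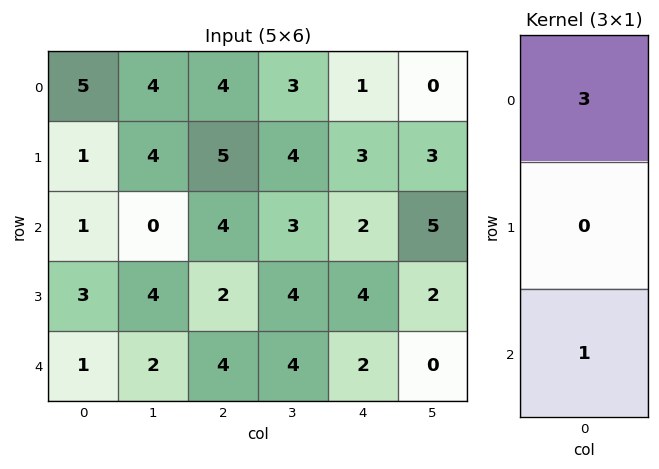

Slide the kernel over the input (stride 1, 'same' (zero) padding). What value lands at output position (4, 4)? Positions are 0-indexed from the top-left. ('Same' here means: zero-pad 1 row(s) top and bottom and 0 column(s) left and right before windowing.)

The receptive field on the zero-padded input at this output position is [4 / 2 / 0]. Elementwise product with the kernel and sum: 4·3 + 0·1.

12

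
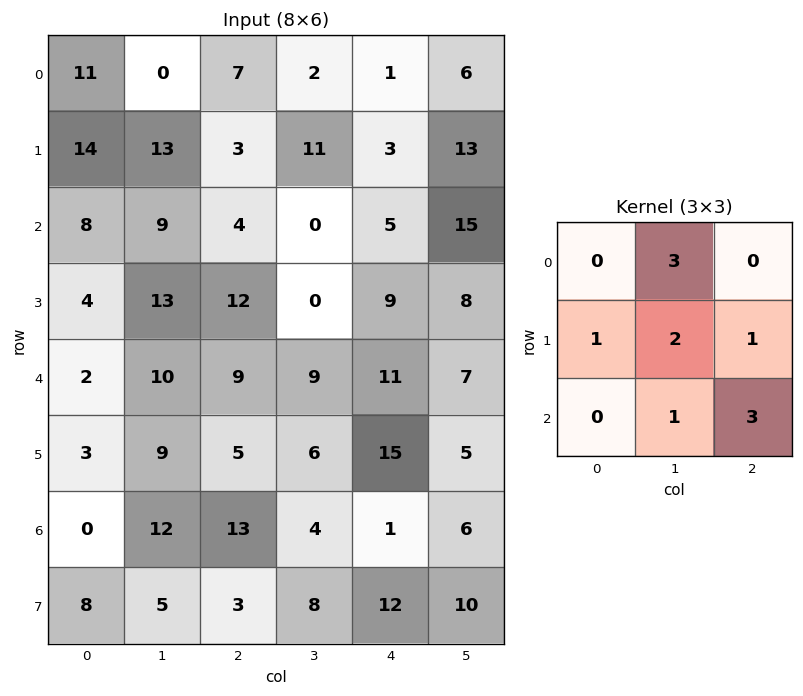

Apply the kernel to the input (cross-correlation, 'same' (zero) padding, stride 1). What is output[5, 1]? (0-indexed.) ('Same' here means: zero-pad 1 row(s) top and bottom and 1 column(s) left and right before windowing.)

107

The receptive field on the zero-padded input at this output position is [2 10 9 / 3 9 5 / 0 12 13]. Elementwise product with the kernel and sum: 10·3 + 3·1 + 9·2 + 5·1 + 12·1 + 13·3.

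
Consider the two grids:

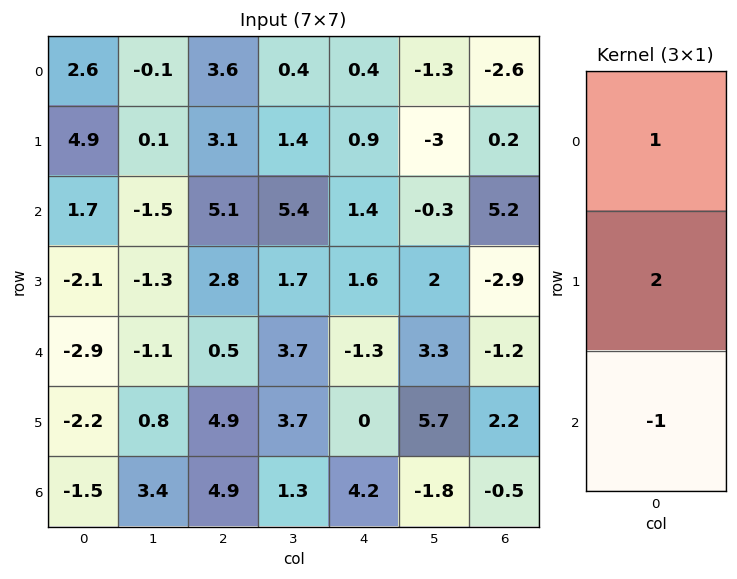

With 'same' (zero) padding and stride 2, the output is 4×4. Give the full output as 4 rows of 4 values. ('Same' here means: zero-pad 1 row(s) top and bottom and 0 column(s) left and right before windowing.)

0.3 4.1 -0.1 -5.4
10.4 10.5 2.1 13.5
-5.7 -1.1 -1 -7.5
-5.2 14.7 8.4 1.2

Output[0,0]: The receptive field on the zero-padded input at this output position is [0 / 2.6 / 4.9]. Elementwise product with the kernel and sum: 0·1 + 2.6·2 + 4.9·-1.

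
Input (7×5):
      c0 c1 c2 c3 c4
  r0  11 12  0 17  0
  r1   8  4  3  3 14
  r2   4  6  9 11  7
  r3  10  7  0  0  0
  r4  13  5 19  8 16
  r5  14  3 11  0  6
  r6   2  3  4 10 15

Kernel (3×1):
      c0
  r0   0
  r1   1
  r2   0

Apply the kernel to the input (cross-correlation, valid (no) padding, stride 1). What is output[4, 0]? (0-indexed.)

14

The receptive field on the input at this output position is [13 / 14 / 2]. Elementwise product with the kernel and sum: 14·1.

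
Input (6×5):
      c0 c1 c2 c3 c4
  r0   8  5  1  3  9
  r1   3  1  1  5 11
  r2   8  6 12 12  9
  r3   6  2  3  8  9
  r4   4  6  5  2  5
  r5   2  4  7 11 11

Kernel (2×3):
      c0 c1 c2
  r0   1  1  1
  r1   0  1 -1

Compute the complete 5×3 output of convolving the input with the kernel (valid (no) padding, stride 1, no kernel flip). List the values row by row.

14 5 7
-1 7 20
25 25 32
12 16 17
12 9 12

Output[0,0]: The receptive field on the input at this output position is [8 5 1 / 3 1 1]. Elementwise product with the kernel and sum: 8·1 + 5·1 + 1·1 + 1·1 + 1·-1.
Output[0,1]: The receptive field on the input at this output position is [5 1 3 / 1 1 5]. Elementwise product with the kernel and sum: 5·1 + 1·1 + 3·1 + 1·1 + 5·-1.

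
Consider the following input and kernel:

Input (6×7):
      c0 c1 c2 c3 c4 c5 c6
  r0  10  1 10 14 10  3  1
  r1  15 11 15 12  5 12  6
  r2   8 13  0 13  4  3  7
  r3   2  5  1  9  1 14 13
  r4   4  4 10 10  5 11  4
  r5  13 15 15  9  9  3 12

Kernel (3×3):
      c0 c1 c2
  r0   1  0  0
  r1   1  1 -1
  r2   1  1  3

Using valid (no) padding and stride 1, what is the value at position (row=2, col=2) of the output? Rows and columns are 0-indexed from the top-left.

44

The receptive field on the input at this output position is [0 13 4 / 1 9 1 / 10 10 5]. Elementwise product with the kernel and sum: 0·1 + 1·1 + 9·1 + 1·-1 + 10·1 + 10·1 + 5·3.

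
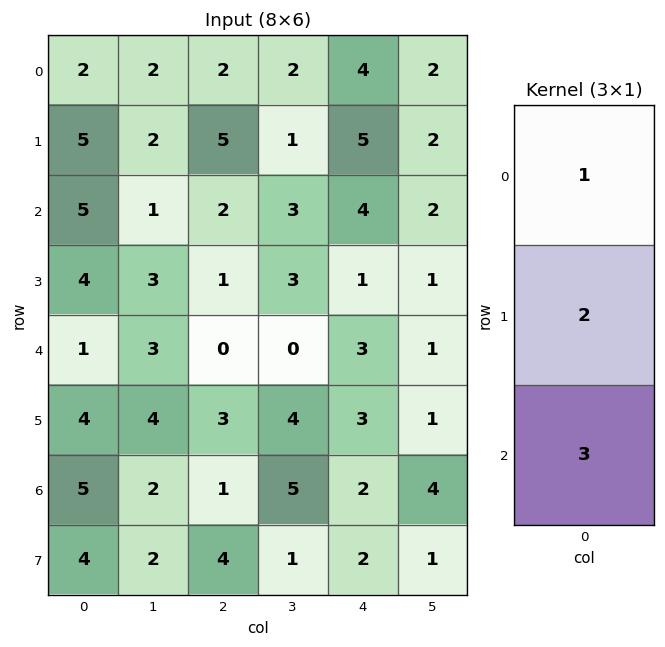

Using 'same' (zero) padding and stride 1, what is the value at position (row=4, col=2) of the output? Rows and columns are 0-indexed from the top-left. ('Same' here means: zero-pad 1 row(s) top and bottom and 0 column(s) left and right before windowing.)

10

The receptive field on the zero-padded input at this output position is [1 / 0 / 3]. Elementwise product with the kernel and sum: 1·1 + 0·2 + 3·3.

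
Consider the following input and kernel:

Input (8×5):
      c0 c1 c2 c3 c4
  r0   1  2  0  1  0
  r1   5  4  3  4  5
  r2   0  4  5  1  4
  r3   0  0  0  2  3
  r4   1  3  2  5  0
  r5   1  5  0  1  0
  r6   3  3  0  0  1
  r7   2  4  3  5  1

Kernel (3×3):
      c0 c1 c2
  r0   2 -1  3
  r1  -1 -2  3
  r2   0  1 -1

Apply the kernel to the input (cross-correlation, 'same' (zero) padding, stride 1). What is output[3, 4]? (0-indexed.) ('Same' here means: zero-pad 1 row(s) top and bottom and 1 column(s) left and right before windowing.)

-10

The receptive field on the zero-padded input at this output position is [1 4 0 / 2 3 0 / 5 0 0]. Elementwise product with the kernel and sum: 1·2 + 4·-1 + 0·3 + 2·-1 + 3·-2 + 0·3 + 0·1 + 0·-1.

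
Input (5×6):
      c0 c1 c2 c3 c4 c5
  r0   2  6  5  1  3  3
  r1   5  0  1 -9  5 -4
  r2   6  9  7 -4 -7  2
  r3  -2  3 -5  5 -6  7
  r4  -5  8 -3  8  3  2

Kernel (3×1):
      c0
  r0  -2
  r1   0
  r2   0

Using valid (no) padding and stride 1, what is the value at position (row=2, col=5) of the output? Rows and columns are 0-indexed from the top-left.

The receptive field on the input at this output position is [2 / 7 / 2]. Elementwise product with the kernel and sum: 2·-2.

-4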